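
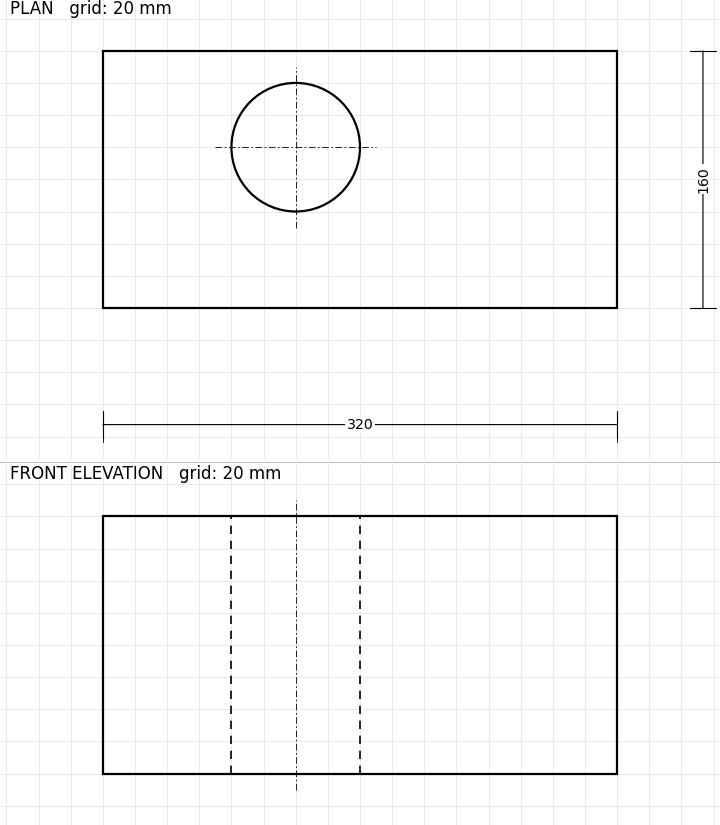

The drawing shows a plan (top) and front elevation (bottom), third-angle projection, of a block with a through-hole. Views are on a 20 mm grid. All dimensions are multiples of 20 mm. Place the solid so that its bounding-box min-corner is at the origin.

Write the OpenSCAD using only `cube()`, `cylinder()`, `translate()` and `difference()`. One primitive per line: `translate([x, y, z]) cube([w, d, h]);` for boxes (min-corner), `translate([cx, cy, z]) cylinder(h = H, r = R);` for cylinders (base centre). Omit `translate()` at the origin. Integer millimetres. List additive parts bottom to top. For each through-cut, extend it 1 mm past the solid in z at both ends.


difference() {
  cube([320, 160, 160]);
  translate([120, 100, -1]) cylinder(h = 162, r = 40);
}


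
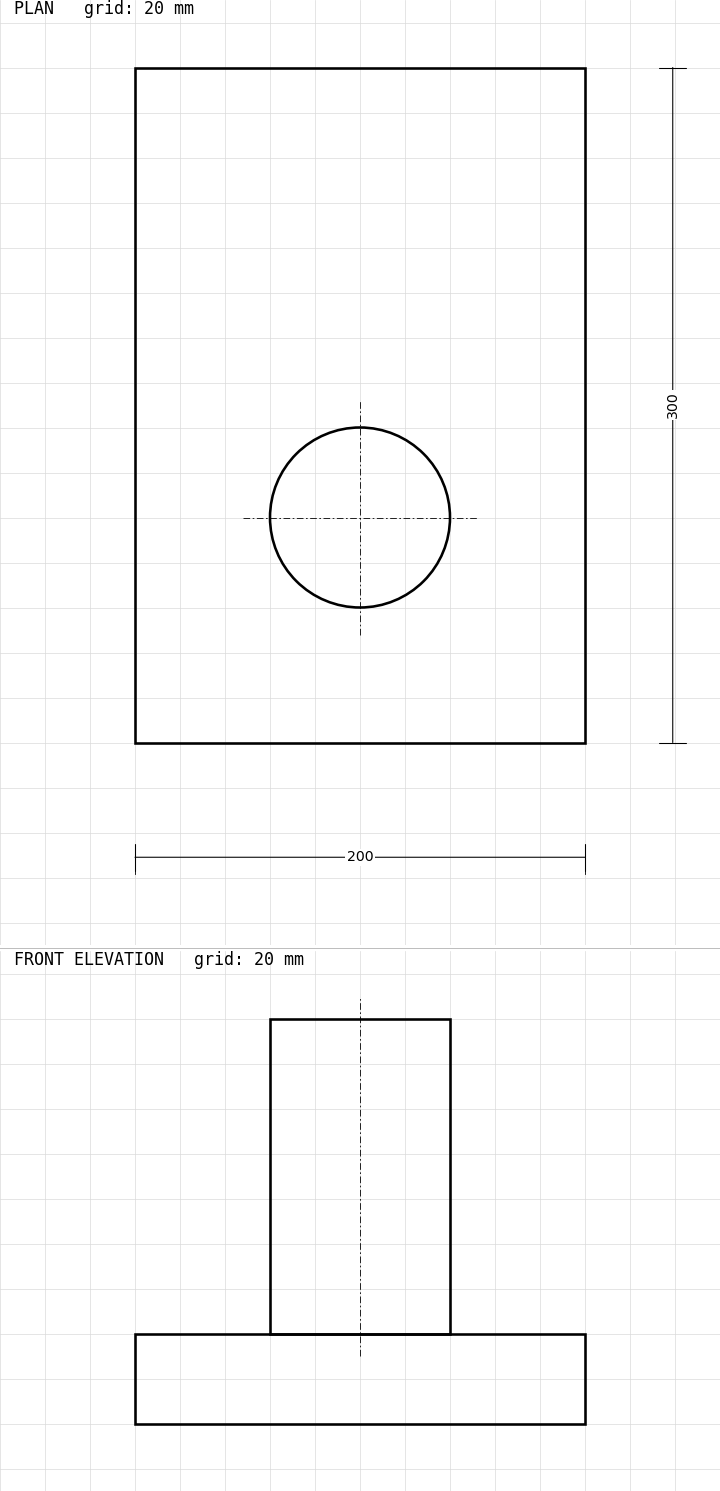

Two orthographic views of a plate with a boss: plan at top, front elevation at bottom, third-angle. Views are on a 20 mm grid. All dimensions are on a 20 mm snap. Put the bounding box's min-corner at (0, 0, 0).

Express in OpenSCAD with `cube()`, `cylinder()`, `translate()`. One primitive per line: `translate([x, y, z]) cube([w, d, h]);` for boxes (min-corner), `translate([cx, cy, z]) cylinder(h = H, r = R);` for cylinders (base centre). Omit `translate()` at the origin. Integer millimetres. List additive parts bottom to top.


cube([200, 300, 40]);
translate([100, 100, 40]) cylinder(h = 140, r = 40);


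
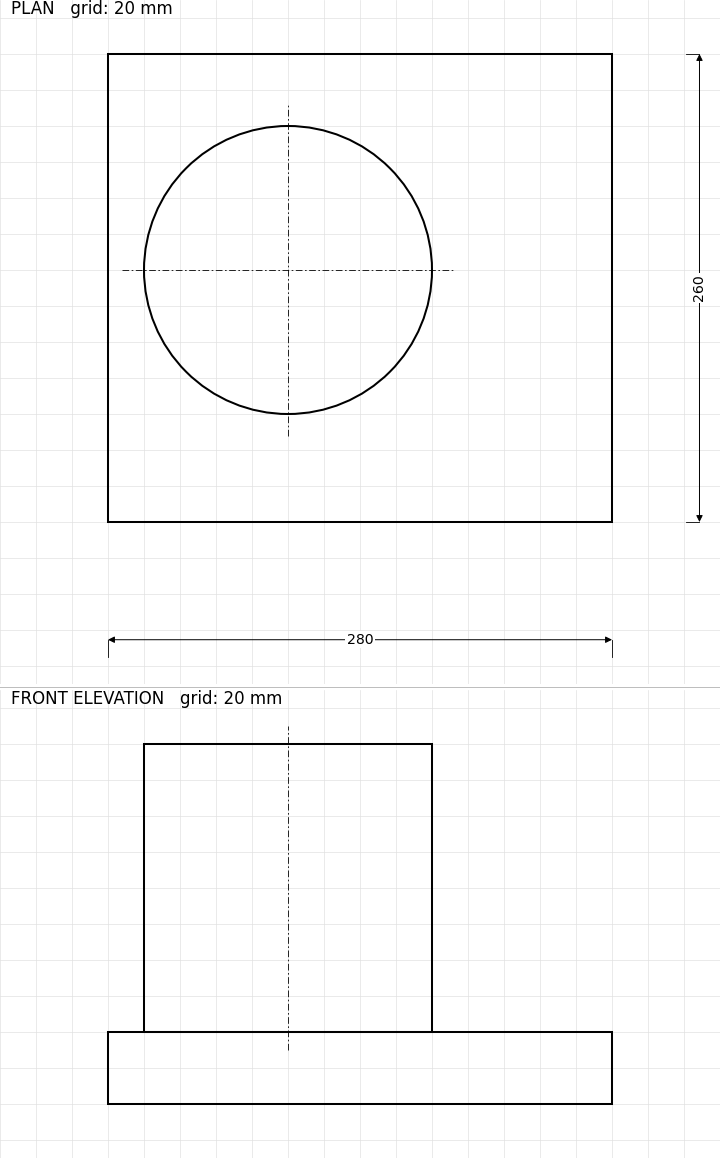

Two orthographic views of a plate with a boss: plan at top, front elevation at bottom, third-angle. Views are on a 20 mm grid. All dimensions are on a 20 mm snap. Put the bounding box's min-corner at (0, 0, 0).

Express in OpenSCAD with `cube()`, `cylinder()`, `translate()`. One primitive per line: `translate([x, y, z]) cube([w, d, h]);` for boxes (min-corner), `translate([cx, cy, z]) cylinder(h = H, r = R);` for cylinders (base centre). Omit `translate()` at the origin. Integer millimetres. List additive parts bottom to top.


cube([280, 260, 40]);
translate([100, 140, 40]) cylinder(h = 160, r = 80);


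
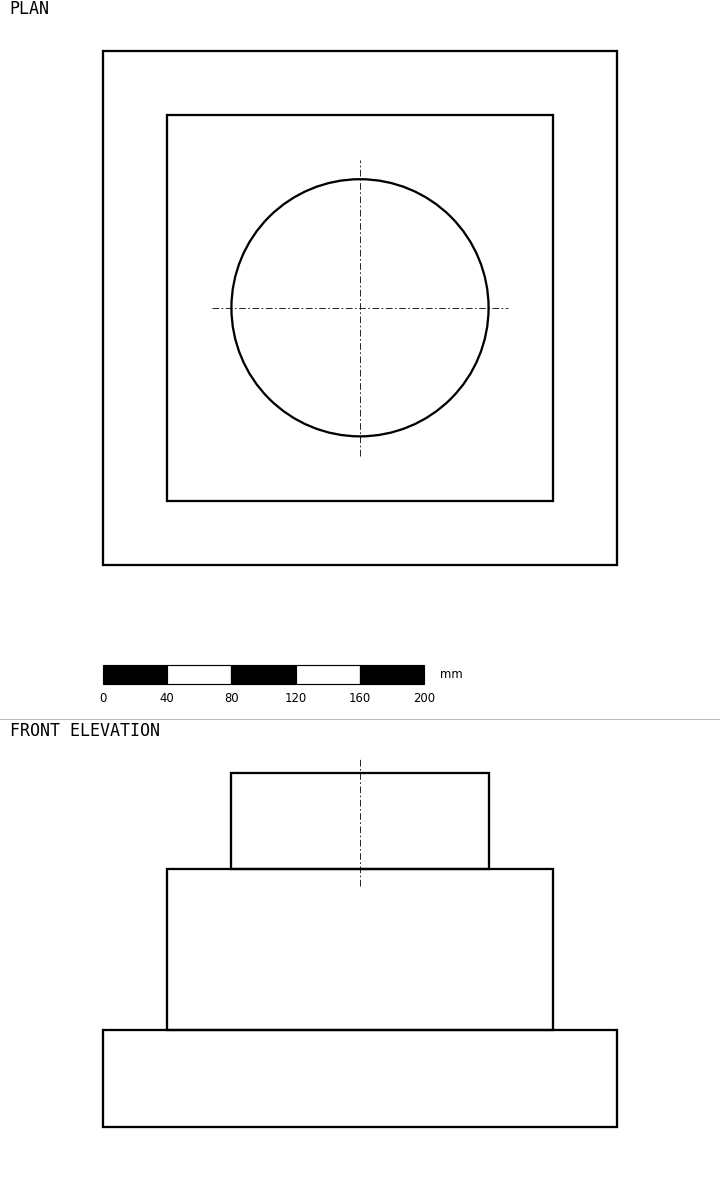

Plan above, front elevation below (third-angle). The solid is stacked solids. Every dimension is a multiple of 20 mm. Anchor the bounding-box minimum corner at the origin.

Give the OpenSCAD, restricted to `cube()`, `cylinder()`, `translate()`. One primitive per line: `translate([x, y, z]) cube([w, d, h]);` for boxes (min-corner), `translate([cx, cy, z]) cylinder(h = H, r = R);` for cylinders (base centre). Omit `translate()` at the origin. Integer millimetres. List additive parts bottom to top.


cube([320, 320, 60]);
translate([40, 40, 60]) cube([240, 240, 100]);
translate([160, 160, 160]) cylinder(h = 60, r = 80);


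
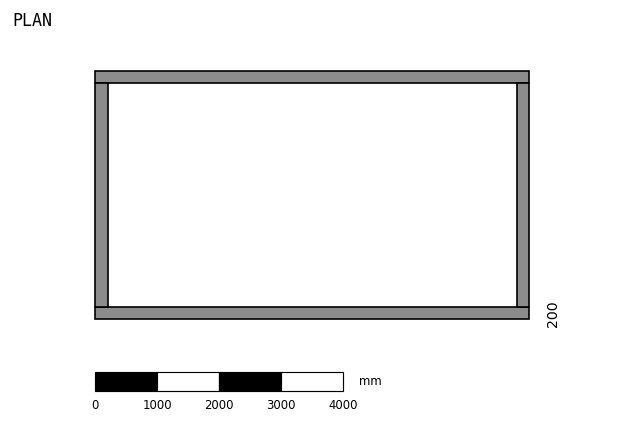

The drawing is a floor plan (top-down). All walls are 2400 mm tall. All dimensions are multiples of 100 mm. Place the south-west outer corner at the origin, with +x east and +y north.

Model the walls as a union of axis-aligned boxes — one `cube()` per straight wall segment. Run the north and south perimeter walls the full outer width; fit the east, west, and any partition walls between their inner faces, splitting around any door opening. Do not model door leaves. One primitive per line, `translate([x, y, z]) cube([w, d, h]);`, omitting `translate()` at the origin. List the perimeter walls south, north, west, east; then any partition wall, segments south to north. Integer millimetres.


cube([7000, 200, 2400]);
translate([0, 3800, 0]) cube([7000, 200, 2400]);
translate([0, 200, 0]) cube([200, 3600, 2400]);
translate([6800, 200, 0]) cube([200, 3600, 2400]);


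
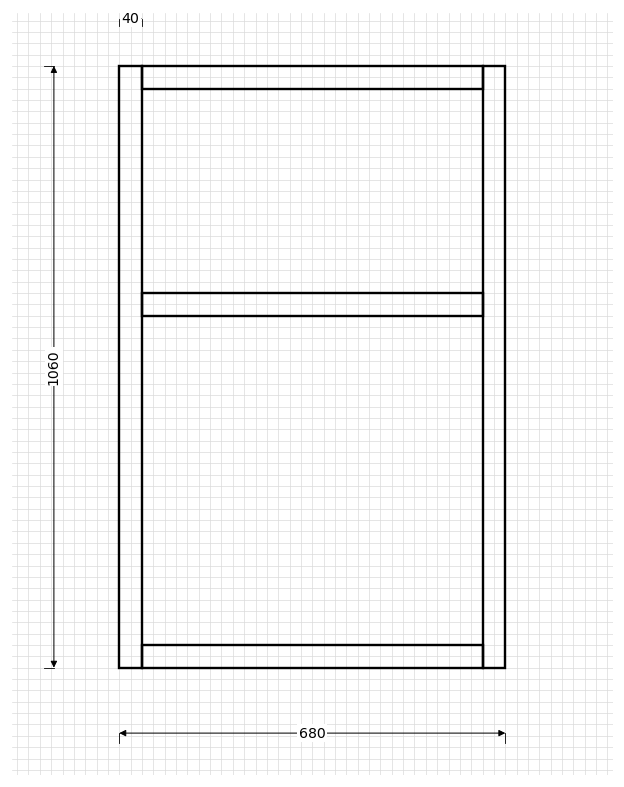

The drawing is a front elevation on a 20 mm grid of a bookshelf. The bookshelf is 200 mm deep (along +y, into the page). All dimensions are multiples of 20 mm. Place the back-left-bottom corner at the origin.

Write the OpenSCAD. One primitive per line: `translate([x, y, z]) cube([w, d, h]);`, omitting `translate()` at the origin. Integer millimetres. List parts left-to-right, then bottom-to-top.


cube([40, 200, 1060]);
translate([40, 0, 0]) cube([600, 200, 40]);
translate([40, 0, 620]) cube([600, 200, 40]);
translate([40, 0, 1020]) cube([600, 200, 40]);
translate([640, 0, 0]) cube([40, 200, 1060]);


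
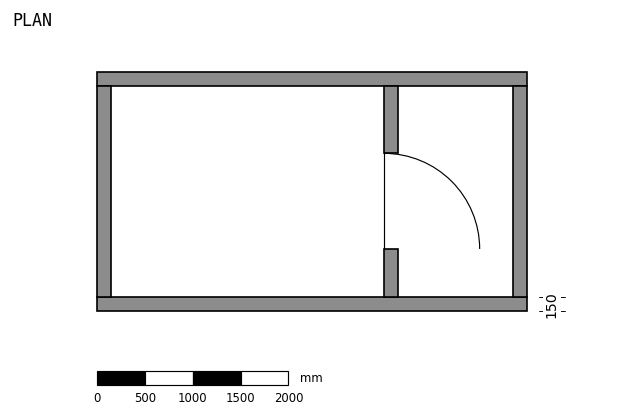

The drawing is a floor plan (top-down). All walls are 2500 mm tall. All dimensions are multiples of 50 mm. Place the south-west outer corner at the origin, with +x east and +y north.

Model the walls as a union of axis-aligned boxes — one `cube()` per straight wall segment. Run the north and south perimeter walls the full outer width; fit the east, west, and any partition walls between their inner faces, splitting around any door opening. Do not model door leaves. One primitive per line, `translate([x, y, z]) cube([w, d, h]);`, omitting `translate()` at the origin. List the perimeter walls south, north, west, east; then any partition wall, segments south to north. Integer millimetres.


cube([4500, 150, 2500]);
translate([0, 2350, 0]) cube([4500, 150, 2500]);
translate([0, 150, 0]) cube([150, 2200, 2500]);
translate([4350, 150, 0]) cube([150, 2200, 2500]);
translate([3000, 150, 0]) cube([150, 500, 2500]);
translate([3000, 1650, 0]) cube([150, 700, 2500]);


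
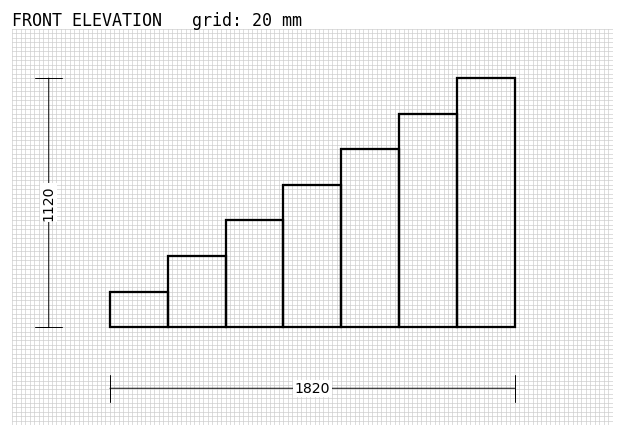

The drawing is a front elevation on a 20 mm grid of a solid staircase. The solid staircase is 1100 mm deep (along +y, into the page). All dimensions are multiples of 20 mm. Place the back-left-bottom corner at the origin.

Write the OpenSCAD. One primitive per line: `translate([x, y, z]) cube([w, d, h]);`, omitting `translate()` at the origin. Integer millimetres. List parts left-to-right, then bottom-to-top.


cube([260, 1100, 160]);
translate([260, 0, 0]) cube([260, 1100, 320]);
translate([520, 0, 0]) cube([260, 1100, 480]);
translate([780, 0, 0]) cube([260, 1100, 640]);
translate([1040, 0, 0]) cube([260, 1100, 800]);
translate([1300, 0, 0]) cube([260, 1100, 960]);
translate([1560, 0, 0]) cube([260, 1100, 1120]);


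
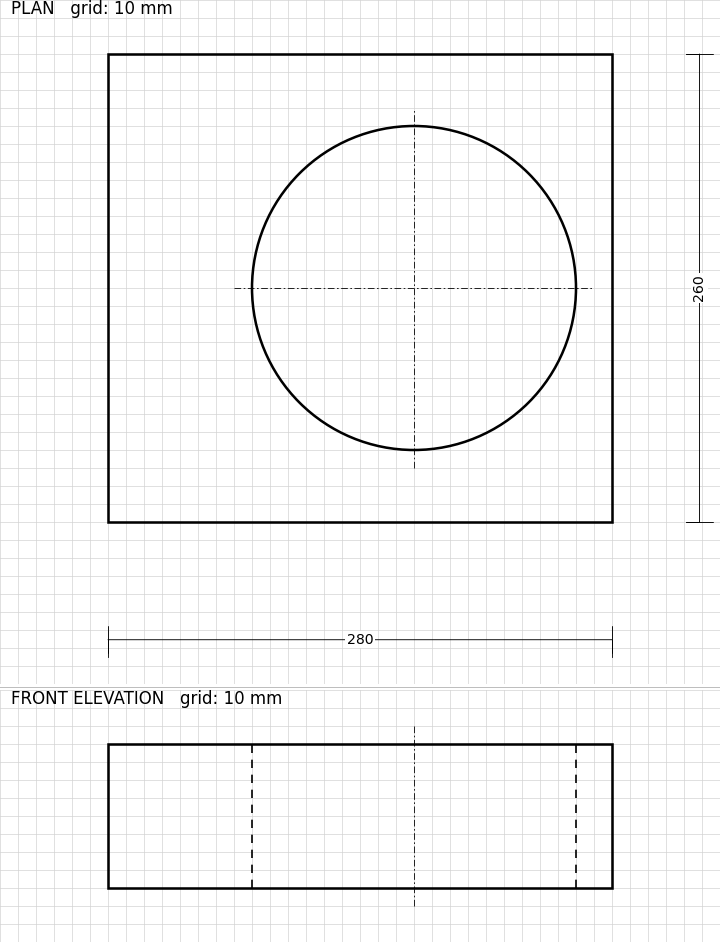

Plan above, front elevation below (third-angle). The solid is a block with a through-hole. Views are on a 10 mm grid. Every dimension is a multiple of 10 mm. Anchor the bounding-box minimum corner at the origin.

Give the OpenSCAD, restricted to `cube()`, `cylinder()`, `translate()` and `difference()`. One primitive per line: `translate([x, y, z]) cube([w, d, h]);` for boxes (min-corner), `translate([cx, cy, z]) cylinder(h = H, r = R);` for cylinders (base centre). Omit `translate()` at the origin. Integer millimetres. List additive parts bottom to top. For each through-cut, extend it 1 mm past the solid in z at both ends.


difference() {
  cube([280, 260, 80]);
  translate([170, 130, -1]) cylinder(h = 82, r = 90);
}


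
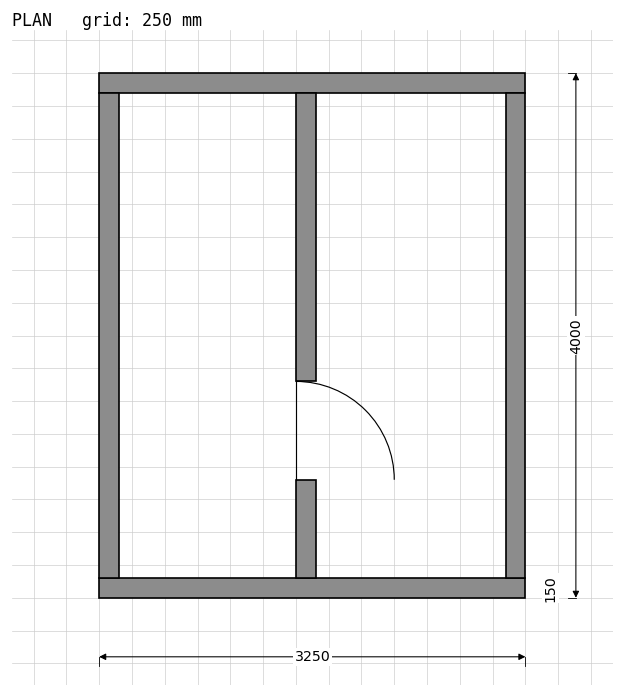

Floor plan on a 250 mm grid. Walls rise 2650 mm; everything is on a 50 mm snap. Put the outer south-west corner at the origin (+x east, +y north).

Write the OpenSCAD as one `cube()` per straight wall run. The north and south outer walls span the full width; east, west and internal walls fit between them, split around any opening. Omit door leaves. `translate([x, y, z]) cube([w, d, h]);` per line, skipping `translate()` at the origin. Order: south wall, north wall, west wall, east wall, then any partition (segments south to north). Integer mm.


cube([3250, 150, 2650]);
translate([0, 3850, 0]) cube([3250, 150, 2650]);
translate([0, 150, 0]) cube([150, 3700, 2650]);
translate([3100, 150, 0]) cube([150, 3700, 2650]);
translate([1500, 150, 0]) cube([150, 750, 2650]);
translate([1500, 1650, 0]) cube([150, 2200, 2650]);


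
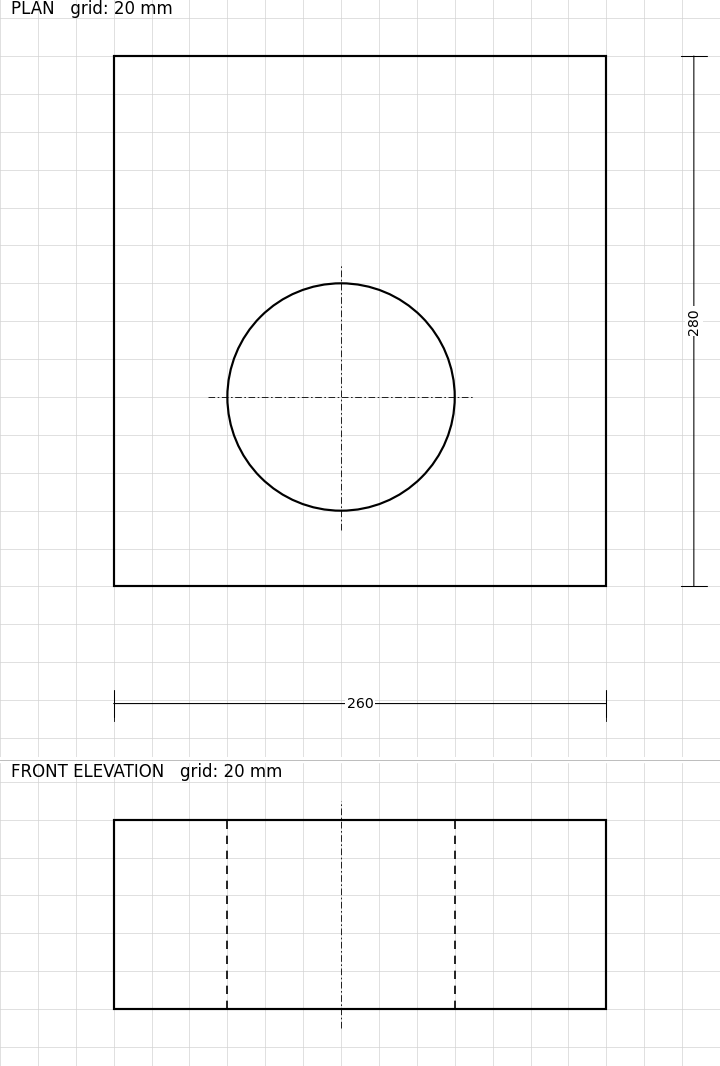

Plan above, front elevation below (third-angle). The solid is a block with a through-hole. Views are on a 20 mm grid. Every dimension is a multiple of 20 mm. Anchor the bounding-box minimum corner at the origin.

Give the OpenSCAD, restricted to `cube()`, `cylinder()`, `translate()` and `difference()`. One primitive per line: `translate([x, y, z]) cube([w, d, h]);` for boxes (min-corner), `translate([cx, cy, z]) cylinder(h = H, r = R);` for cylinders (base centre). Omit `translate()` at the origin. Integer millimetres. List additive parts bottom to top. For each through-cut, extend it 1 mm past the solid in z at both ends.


difference() {
  cube([260, 280, 100]);
  translate([120, 100, -1]) cylinder(h = 102, r = 60);
}


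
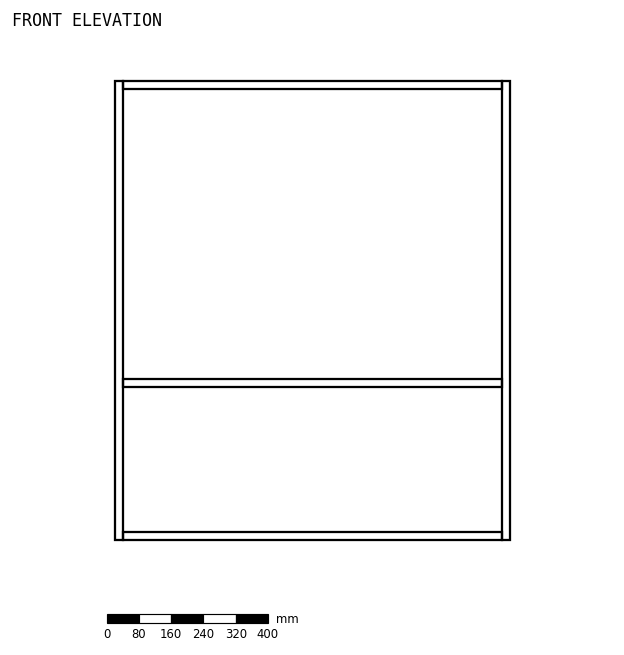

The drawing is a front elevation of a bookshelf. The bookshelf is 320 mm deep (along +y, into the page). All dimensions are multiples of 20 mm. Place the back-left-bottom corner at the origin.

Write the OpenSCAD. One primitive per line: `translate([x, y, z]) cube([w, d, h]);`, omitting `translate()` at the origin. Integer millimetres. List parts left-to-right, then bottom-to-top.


cube([20, 320, 1140]);
translate([20, 0, 0]) cube([940, 320, 20]);
translate([20, 0, 380]) cube([940, 320, 20]);
translate([20, 0, 1120]) cube([940, 320, 20]);
translate([960, 0, 0]) cube([20, 320, 1140]);


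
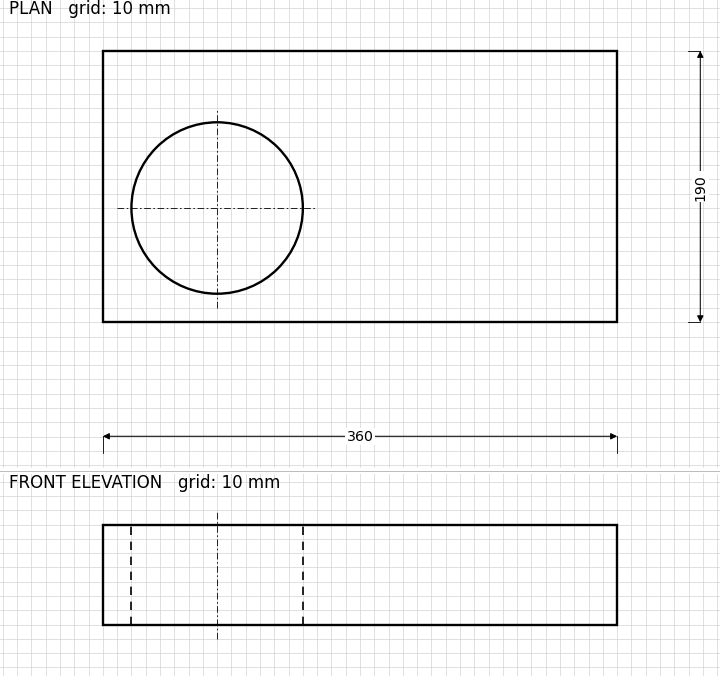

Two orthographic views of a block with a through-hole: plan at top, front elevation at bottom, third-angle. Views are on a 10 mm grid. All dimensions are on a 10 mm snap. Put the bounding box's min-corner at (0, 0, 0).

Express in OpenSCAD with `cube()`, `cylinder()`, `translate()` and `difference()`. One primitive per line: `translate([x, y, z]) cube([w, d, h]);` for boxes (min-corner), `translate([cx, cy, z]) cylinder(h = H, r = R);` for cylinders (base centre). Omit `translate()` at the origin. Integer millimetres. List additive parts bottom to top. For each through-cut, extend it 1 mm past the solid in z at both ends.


difference() {
  cube([360, 190, 70]);
  translate([80, 80, -1]) cylinder(h = 72, r = 60);
}


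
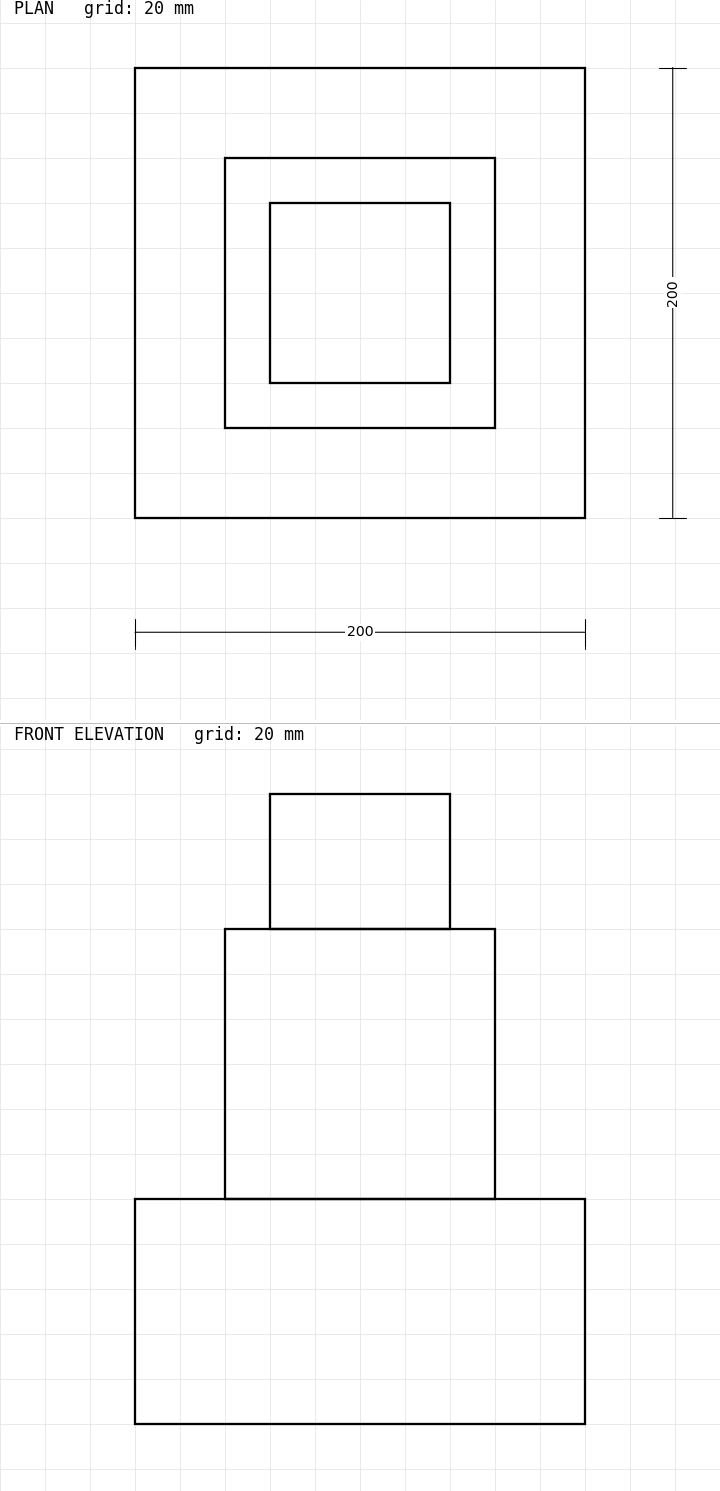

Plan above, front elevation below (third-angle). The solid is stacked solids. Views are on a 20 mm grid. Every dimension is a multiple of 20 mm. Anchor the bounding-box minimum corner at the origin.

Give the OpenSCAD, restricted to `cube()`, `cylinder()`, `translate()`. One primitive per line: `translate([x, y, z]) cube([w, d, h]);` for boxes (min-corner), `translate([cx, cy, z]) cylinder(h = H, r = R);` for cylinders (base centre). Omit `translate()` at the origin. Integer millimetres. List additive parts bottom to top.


cube([200, 200, 100]);
translate([40, 40, 100]) cube([120, 120, 120]);
translate([60, 60, 220]) cube([80, 80, 60]);


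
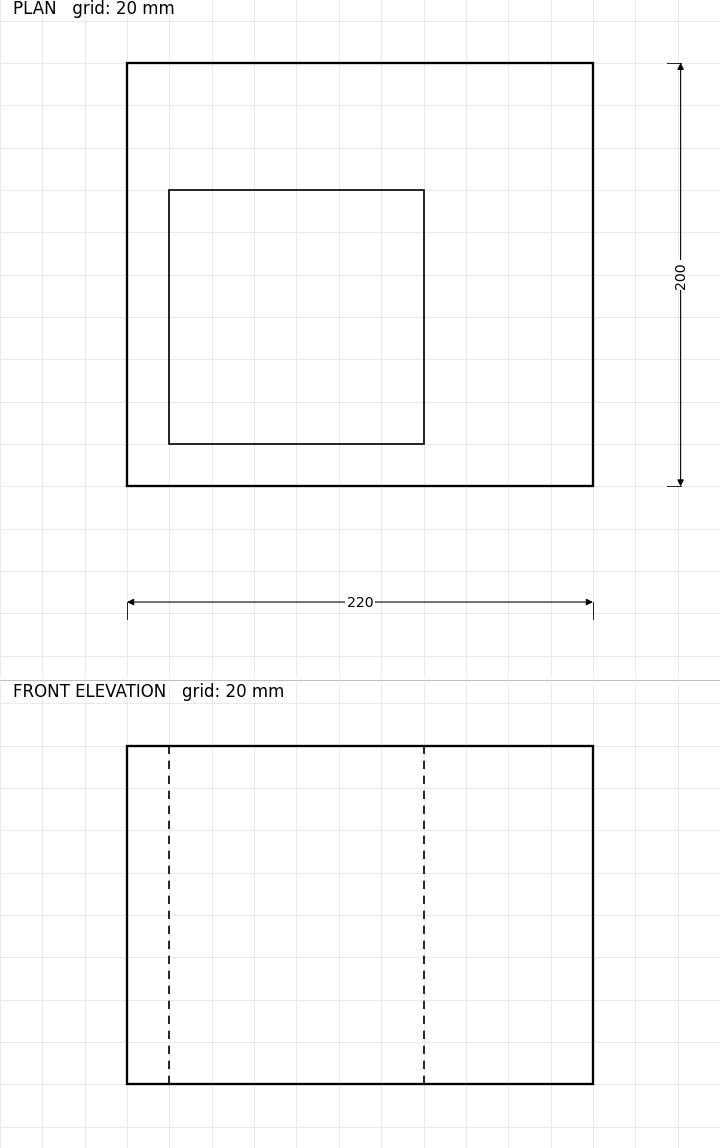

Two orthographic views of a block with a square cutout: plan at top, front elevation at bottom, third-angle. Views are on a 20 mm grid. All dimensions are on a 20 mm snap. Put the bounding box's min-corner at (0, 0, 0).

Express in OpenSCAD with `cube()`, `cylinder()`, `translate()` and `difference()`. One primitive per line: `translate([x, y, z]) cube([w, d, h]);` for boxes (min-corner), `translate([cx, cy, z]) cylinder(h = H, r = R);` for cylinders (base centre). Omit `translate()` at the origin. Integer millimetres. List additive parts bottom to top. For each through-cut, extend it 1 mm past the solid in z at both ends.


difference() {
  cube([220, 200, 160]);
  translate([20, 20, -1]) cube([120, 120, 162]);
}


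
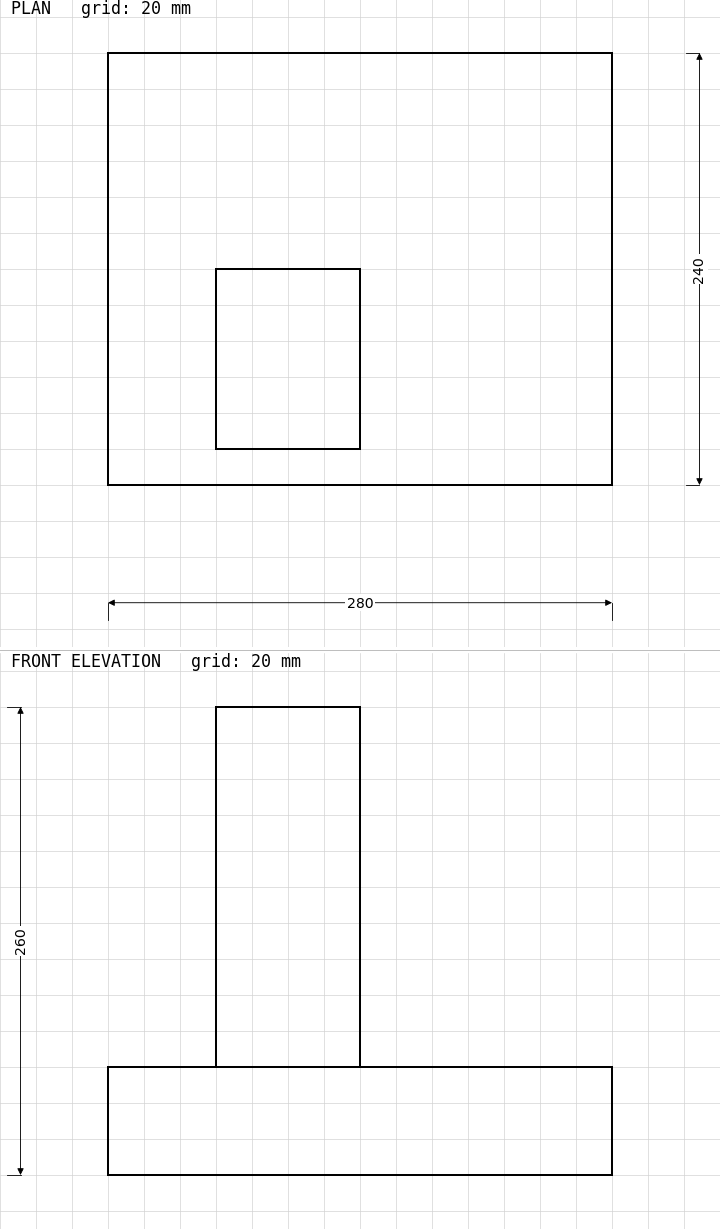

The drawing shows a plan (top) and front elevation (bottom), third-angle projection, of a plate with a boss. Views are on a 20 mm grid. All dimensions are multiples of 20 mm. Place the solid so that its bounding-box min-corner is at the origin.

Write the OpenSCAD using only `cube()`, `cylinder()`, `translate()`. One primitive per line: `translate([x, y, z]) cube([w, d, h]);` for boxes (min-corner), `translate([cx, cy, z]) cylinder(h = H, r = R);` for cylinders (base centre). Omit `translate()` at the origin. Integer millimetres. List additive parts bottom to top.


cube([280, 240, 60]);
translate([60, 20, 60]) cube([80, 100, 200]);


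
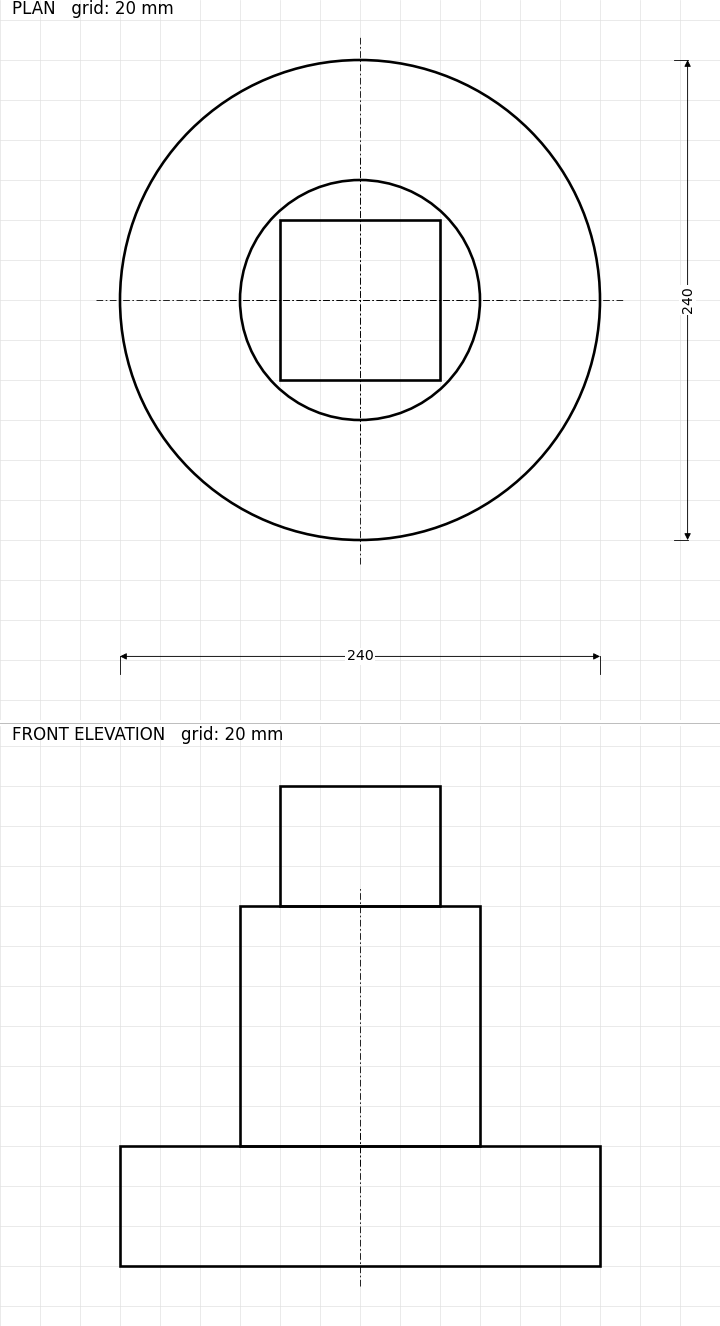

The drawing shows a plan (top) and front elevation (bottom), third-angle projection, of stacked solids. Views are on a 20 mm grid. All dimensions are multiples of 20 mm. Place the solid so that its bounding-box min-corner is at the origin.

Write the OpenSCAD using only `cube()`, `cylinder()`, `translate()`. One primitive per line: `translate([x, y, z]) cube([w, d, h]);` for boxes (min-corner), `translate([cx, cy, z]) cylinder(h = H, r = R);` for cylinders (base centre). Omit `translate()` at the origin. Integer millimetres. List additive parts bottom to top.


translate([120, 120, 0]) cylinder(h = 60, r = 120);
translate([120, 120, 60]) cylinder(h = 120, r = 60);
translate([80, 80, 180]) cube([80, 80, 60]);


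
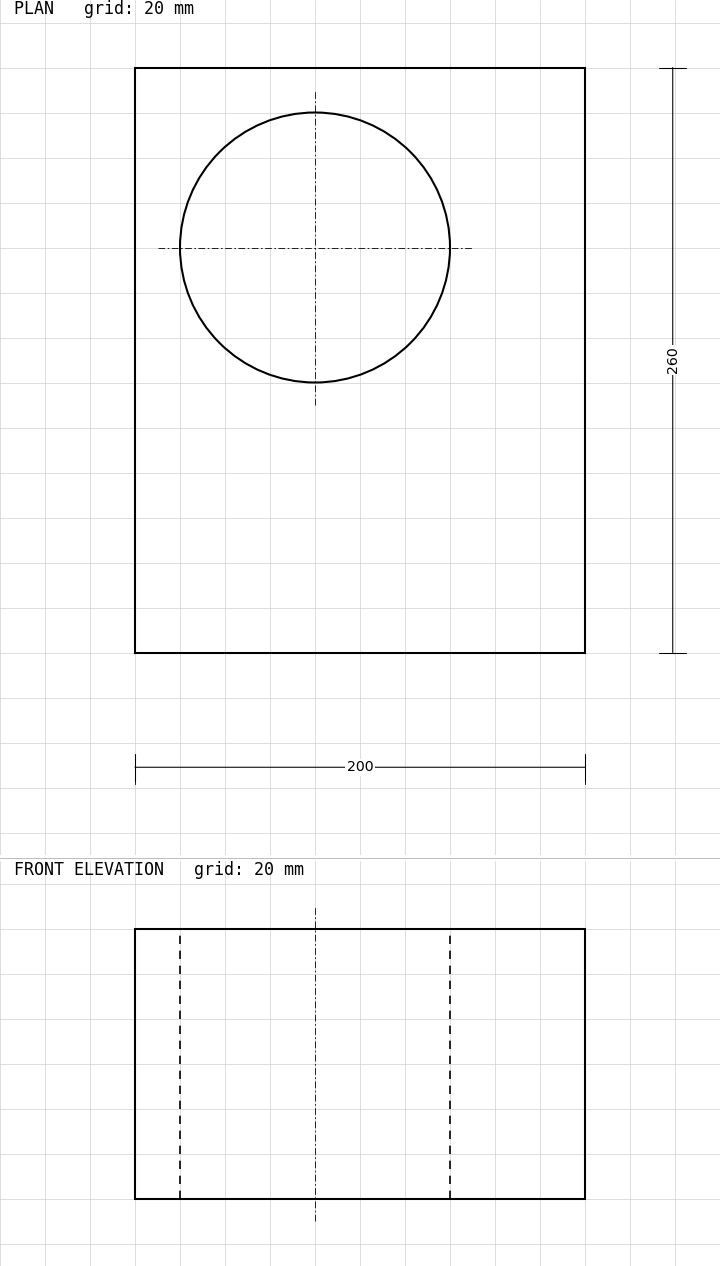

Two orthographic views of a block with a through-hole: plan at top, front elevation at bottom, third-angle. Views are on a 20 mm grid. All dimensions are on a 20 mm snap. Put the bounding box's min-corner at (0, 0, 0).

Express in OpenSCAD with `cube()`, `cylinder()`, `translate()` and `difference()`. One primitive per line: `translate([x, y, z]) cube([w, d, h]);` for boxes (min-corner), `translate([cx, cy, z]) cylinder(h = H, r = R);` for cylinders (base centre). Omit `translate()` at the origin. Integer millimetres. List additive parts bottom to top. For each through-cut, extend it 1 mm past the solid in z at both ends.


difference() {
  cube([200, 260, 120]);
  translate([80, 180, -1]) cylinder(h = 122, r = 60);
}


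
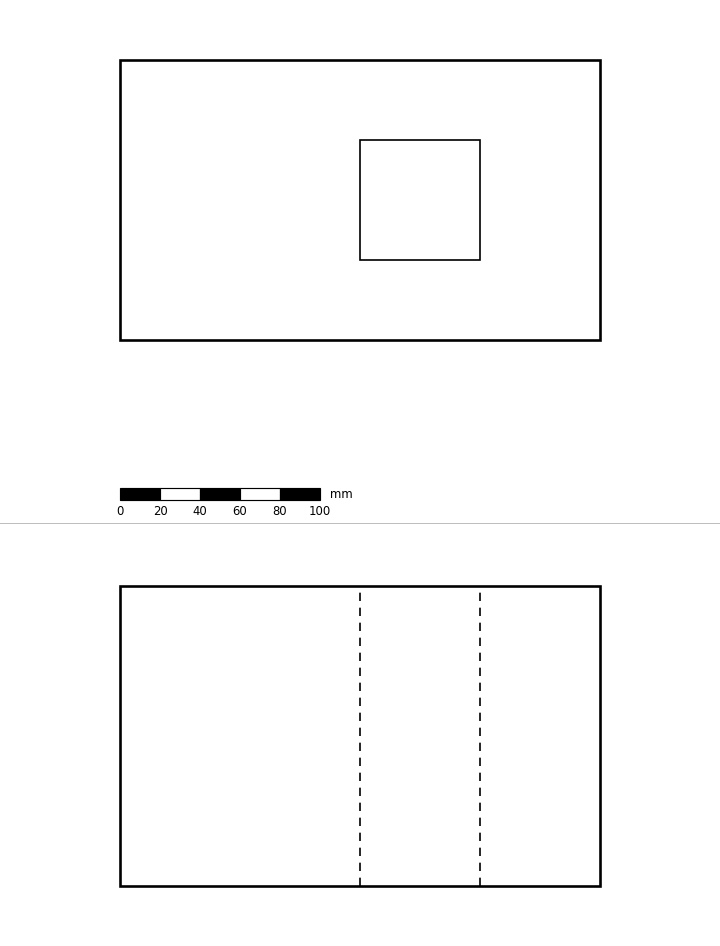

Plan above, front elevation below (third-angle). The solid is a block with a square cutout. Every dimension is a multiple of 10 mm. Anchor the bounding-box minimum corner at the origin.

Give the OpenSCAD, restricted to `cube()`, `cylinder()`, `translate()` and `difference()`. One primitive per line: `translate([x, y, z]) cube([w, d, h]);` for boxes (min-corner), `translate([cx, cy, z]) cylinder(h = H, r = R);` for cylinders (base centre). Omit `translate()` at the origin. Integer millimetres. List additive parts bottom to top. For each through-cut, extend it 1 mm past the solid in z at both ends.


difference() {
  cube([240, 140, 150]);
  translate([120, 40, -1]) cube([60, 60, 152]);
}


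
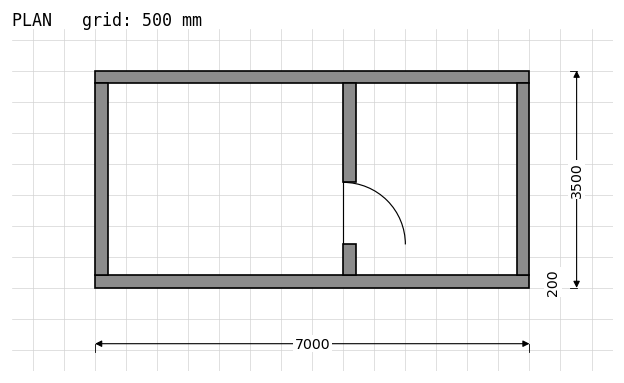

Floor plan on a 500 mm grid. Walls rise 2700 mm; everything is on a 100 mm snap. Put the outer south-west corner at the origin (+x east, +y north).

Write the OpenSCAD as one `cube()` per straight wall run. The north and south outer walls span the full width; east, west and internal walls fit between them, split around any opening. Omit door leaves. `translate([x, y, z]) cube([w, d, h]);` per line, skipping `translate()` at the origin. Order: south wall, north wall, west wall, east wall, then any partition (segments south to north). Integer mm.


cube([7000, 200, 2700]);
translate([0, 3300, 0]) cube([7000, 200, 2700]);
translate([0, 200, 0]) cube([200, 3100, 2700]);
translate([6800, 200, 0]) cube([200, 3100, 2700]);
translate([4000, 200, 0]) cube([200, 500, 2700]);
translate([4000, 1700, 0]) cube([200, 1600, 2700]);


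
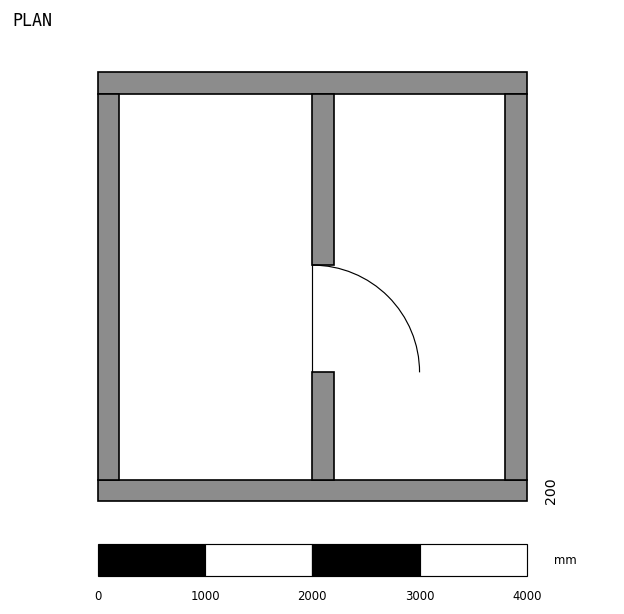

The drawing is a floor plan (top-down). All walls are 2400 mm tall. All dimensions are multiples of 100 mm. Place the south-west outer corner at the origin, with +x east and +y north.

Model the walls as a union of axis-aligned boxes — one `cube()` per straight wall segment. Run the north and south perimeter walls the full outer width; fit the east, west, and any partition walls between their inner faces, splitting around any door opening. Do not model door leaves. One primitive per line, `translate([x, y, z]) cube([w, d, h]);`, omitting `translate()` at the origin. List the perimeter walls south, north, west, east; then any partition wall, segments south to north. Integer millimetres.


cube([4000, 200, 2400]);
translate([0, 3800, 0]) cube([4000, 200, 2400]);
translate([0, 200, 0]) cube([200, 3600, 2400]);
translate([3800, 200, 0]) cube([200, 3600, 2400]);
translate([2000, 200, 0]) cube([200, 1000, 2400]);
translate([2000, 2200, 0]) cube([200, 1600, 2400]);


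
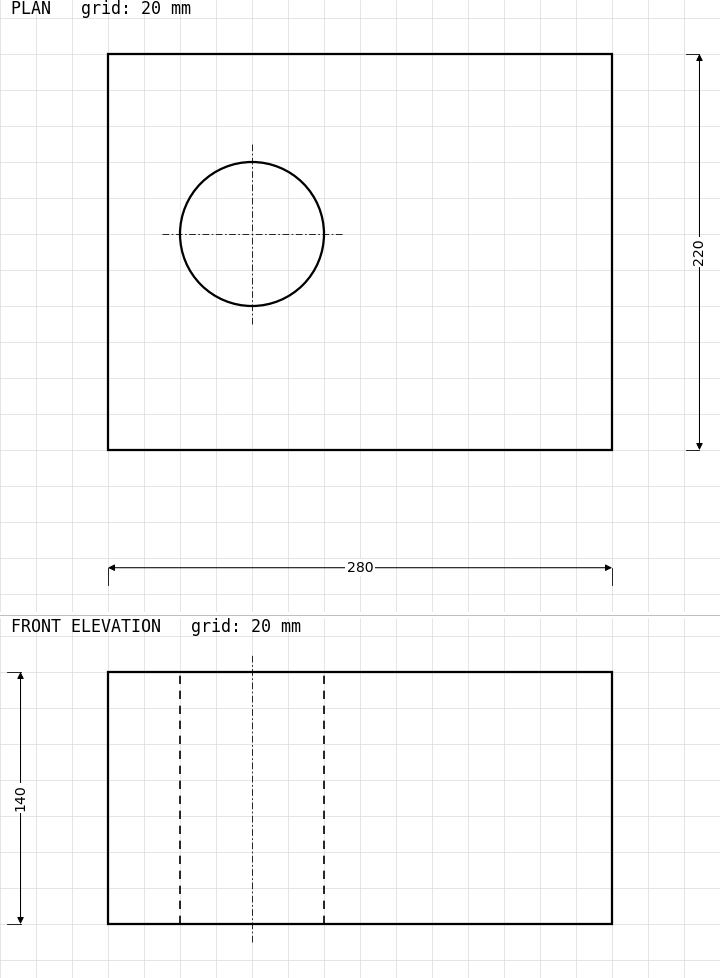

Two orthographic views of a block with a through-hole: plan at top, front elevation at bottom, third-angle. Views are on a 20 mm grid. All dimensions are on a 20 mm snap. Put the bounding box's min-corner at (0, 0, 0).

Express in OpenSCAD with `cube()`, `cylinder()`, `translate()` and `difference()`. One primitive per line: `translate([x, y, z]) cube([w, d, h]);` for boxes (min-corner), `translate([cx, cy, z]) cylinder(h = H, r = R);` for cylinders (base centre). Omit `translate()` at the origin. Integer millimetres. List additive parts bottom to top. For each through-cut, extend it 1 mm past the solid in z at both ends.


difference() {
  cube([280, 220, 140]);
  translate([80, 120, -1]) cylinder(h = 142, r = 40);
}


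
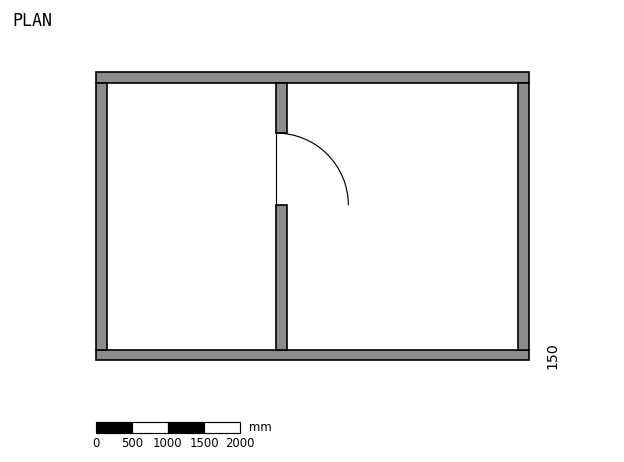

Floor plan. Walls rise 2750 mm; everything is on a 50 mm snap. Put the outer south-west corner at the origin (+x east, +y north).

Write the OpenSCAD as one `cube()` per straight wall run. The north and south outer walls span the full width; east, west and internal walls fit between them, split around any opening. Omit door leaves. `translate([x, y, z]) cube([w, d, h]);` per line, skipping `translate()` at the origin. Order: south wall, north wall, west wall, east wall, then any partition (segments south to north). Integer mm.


cube([6000, 150, 2750]);
translate([0, 3850, 0]) cube([6000, 150, 2750]);
translate([0, 150, 0]) cube([150, 3700, 2750]);
translate([5850, 150, 0]) cube([150, 3700, 2750]);
translate([2500, 150, 0]) cube([150, 2000, 2750]);
translate([2500, 3150, 0]) cube([150, 700, 2750]);


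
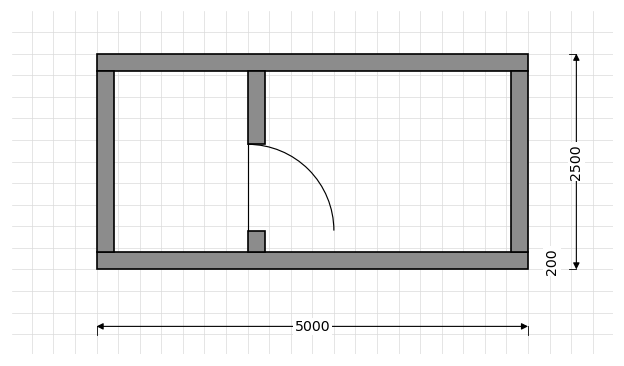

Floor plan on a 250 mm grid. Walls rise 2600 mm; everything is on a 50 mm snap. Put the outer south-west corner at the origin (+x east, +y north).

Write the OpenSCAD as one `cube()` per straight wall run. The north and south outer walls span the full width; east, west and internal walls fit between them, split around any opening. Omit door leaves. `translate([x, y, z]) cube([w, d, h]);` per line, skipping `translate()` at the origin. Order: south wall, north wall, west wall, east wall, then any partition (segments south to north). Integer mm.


cube([5000, 200, 2600]);
translate([0, 2300, 0]) cube([5000, 200, 2600]);
translate([0, 200, 0]) cube([200, 2100, 2600]);
translate([4800, 200, 0]) cube([200, 2100, 2600]);
translate([1750, 200, 0]) cube([200, 250, 2600]);
translate([1750, 1450, 0]) cube([200, 850, 2600]);


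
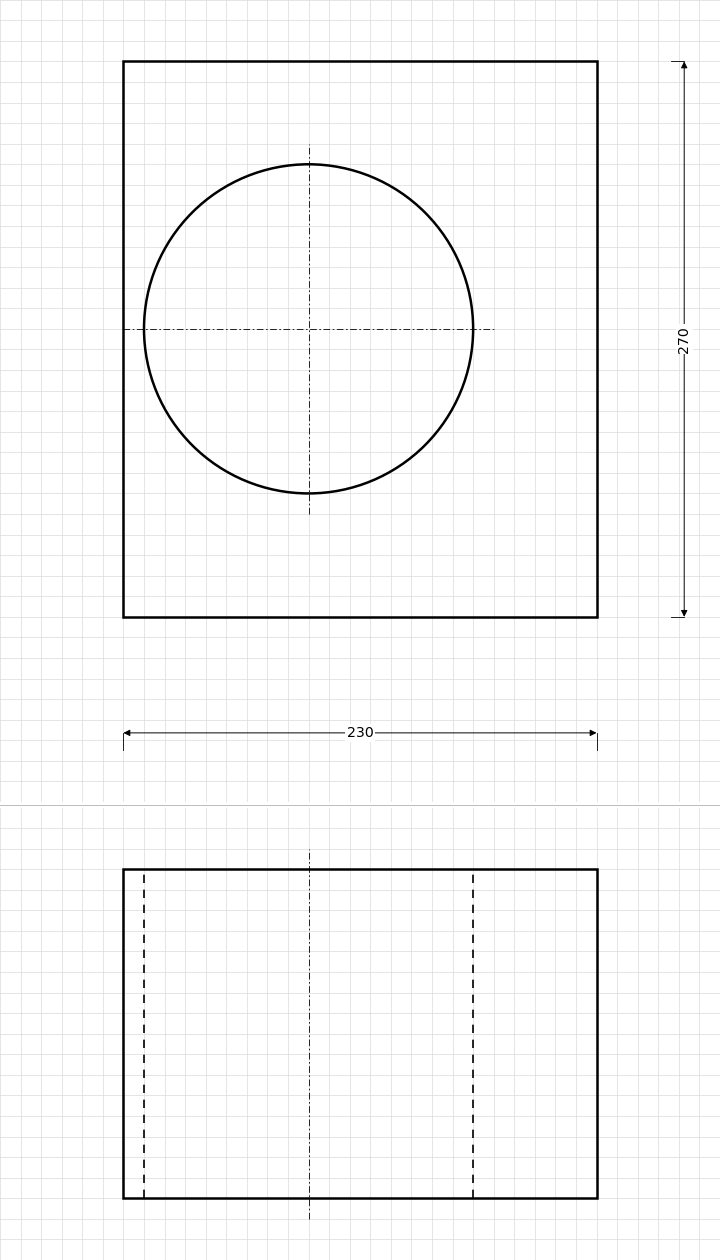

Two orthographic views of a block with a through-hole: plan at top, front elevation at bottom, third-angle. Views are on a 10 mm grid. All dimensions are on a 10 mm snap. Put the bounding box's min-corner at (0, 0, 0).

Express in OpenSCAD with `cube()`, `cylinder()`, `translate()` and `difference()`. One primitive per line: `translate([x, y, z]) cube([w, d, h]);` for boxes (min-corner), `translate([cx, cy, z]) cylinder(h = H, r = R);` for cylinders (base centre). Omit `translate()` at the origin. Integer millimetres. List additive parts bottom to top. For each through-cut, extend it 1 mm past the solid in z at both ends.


difference() {
  cube([230, 270, 160]);
  translate([90, 140, -1]) cylinder(h = 162, r = 80);
}


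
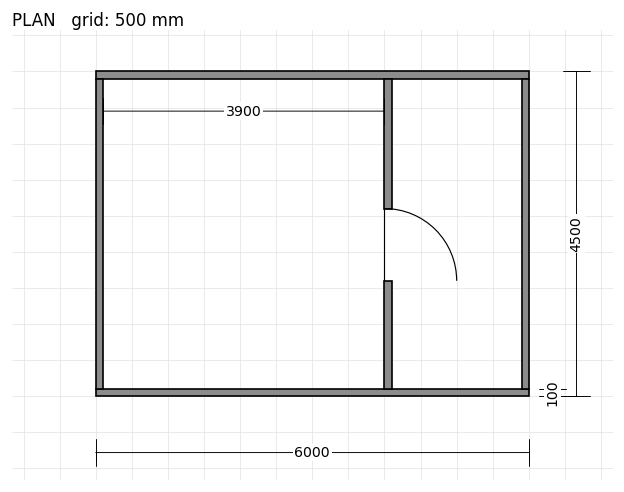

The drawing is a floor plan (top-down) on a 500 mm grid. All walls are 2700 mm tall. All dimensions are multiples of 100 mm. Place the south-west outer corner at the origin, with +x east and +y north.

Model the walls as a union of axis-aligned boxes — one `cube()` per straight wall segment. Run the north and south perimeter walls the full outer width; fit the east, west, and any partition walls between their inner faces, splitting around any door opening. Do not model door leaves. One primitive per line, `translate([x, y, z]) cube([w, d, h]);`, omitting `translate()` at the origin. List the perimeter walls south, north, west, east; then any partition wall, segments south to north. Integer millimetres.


cube([6000, 100, 2700]);
translate([0, 4400, 0]) cube([6000, 100, 2700]);
translate([0, 100, 0]) cube([100, 4300, 2700]);
translate([5900, 100, 0]) cube([100, 4300, 2700]);
translate([4000, 100, 0]) cube([100, 1500, 2700]);
translate([4000, 2600, 0]) cube([100, 1800, 2700]);


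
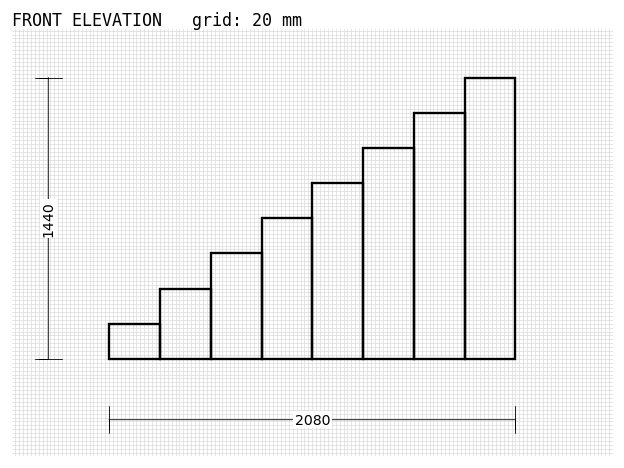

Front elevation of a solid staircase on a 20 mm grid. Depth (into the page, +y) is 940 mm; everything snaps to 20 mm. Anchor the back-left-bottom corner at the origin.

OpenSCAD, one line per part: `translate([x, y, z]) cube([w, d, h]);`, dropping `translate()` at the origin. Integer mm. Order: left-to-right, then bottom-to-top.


cube([260, 940, 180]);
translate([260, 0, 0]) cube([260, 940, 360]);
translate([520, 0, 0]) cube([260, 940, 540]);
translate([780, 0, 0]) cube([260, 940, 720]);
translate([1040, 0, 0]) cube([260, 940, 900]);
translate([1300, 0, 0]) cube([260, 940, 1080]);
translate([1560, 0, 0]) cube([260, 940, 1260]);
translate([1820, 0, 0]) cube([260, 940, 1440]);


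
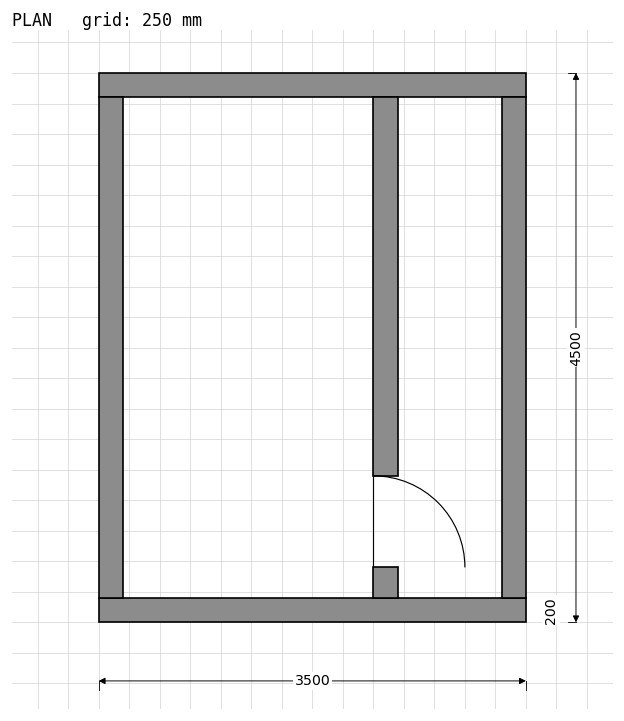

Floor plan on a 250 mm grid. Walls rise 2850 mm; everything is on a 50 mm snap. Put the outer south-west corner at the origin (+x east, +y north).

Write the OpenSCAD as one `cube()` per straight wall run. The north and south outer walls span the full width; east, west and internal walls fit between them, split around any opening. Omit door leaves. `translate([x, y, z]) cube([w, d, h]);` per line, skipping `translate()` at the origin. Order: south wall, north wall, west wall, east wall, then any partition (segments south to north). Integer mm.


cube([3500, 200, 2850]);
translate([0, 4300, 0]) cube([3500, 200, 2850]);
translate([0, 200, 0]) cube([200, 4100, 2850]);
translate([3300, 200, 0]) cube([200, 4100, 2850]);
translate([2250, 200, 0]) cube([200, 250, 2850]);
translate([2250, 1200, 0]) cube([200, 3100, 2850]);


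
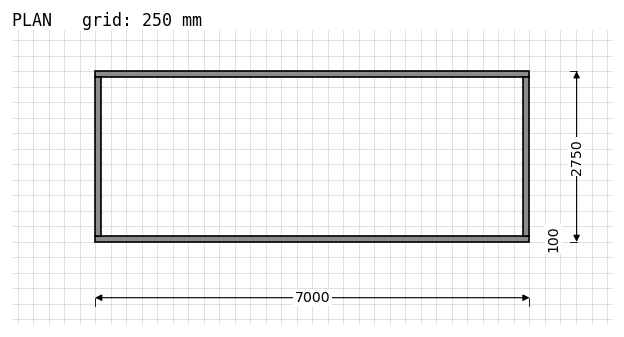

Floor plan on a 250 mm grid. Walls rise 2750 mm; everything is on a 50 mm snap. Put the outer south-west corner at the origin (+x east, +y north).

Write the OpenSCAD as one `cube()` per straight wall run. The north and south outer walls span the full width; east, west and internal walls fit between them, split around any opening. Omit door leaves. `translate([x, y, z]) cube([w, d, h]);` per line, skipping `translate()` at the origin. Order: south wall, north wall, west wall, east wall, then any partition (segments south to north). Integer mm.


cube([7000, 100, 2750]);
translate([0, 2650, 0]) cube([7000, 100, 2750]);
translate([0, 100, 0]) cube([100, 2550, 2750]);
translate([6900, 100, 0]) cube([100, 2550, 2750]);


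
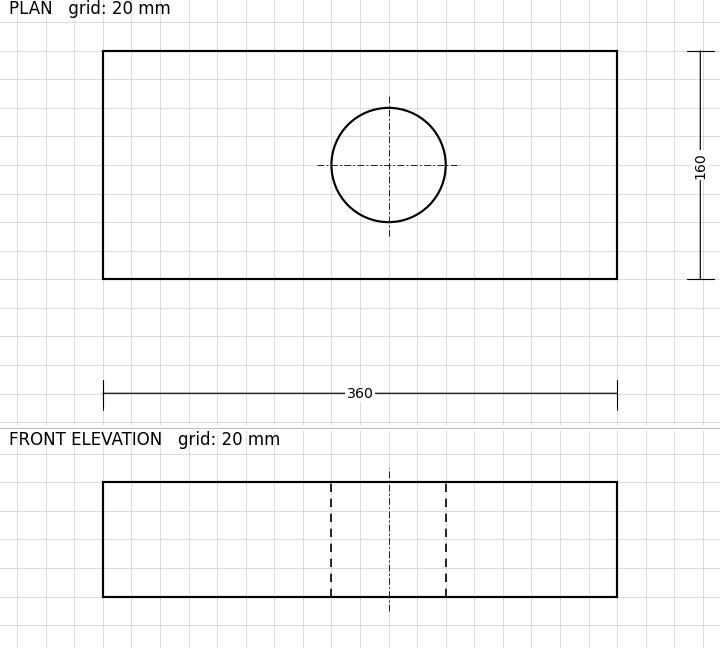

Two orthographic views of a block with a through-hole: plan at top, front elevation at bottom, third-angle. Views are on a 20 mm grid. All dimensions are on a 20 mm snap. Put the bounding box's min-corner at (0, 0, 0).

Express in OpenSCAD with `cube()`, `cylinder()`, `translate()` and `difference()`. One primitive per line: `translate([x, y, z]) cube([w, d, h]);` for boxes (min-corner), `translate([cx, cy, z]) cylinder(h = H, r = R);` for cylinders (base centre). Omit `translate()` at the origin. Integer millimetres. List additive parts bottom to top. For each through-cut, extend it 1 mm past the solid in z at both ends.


difference() {
  cube([360, 160, 80]);
  translate([200, 80, -1]) cylinder(h = 82, r = 40);
}


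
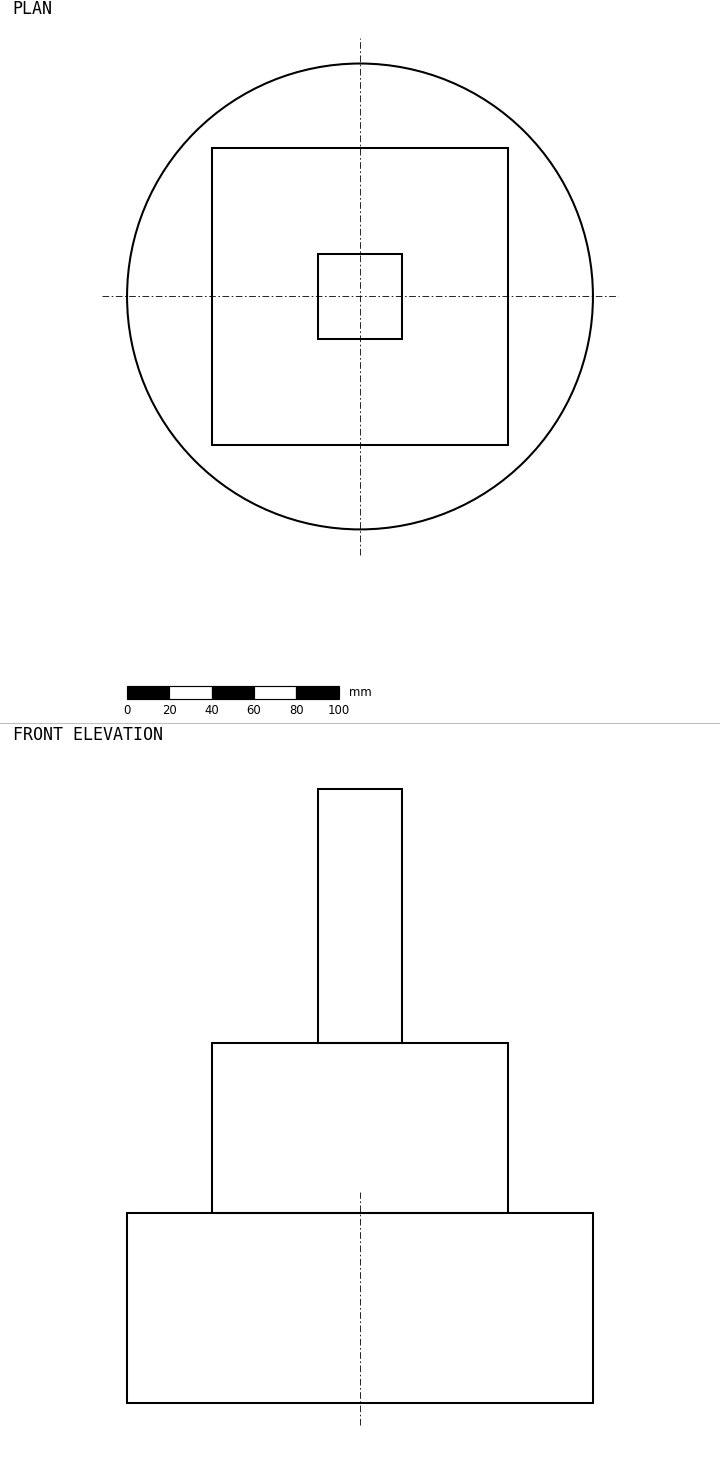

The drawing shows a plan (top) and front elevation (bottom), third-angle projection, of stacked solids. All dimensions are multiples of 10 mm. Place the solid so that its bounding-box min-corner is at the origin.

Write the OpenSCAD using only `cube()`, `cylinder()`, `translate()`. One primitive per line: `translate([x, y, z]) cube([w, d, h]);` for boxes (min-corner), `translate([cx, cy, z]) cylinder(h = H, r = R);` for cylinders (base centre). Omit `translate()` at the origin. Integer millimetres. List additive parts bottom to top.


translate([110, 110, 0]) cylinder(h = 90, r = 110);
translate([40, 40, 90]) cube([140, 140, 80]);
translate([90, 90, 170]) cube([40, 40, 120]);


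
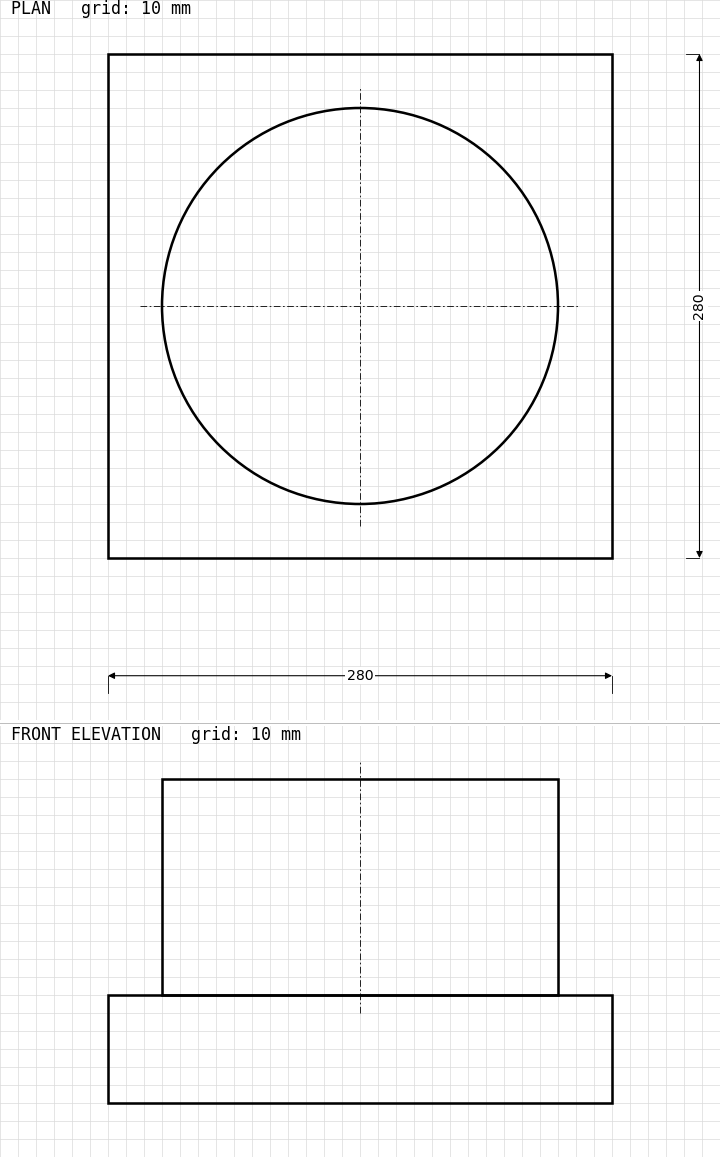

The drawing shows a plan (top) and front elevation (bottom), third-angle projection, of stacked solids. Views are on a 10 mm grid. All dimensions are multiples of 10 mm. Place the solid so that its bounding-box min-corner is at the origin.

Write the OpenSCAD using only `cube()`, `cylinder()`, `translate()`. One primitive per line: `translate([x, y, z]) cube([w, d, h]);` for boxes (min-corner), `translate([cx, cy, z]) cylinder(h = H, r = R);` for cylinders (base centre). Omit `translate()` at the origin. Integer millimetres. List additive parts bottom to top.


cube([280, 280, 60]);
translate([140, 140, 60]) cylinder(h = 120, r = 110);


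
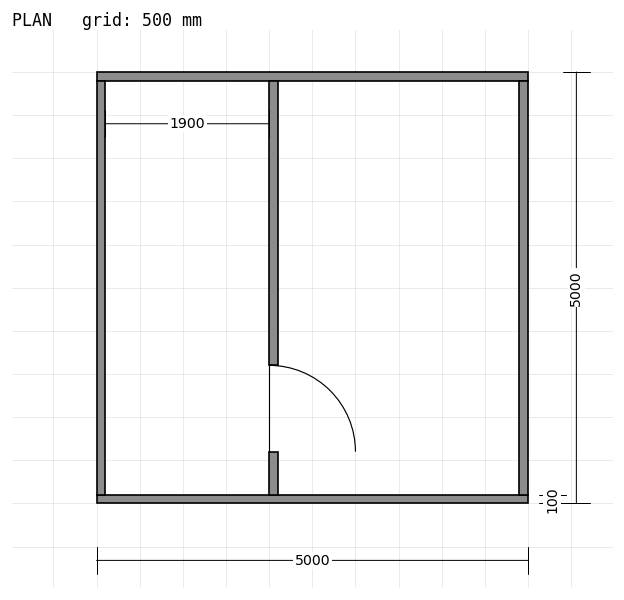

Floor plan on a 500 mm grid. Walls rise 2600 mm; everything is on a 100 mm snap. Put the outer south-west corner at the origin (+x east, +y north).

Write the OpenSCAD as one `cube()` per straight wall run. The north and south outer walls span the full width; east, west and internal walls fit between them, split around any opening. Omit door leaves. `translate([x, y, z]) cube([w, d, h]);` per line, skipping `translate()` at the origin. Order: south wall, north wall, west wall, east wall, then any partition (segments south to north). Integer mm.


cube([5000, 100, 2600]);
translate([0, 4900, 0]) cube([5000, 100, 2600]);
translate([0, 100, 0]) cube([100, 4800, 2600]);
translate([4900, 100, 0]) cube([100, 4800, 2600]);
translate([2000, 100, 0]) cube([100, 500, 2600]);
translate([2000, 1600, 0]) cube([100, 3300, 2600]);


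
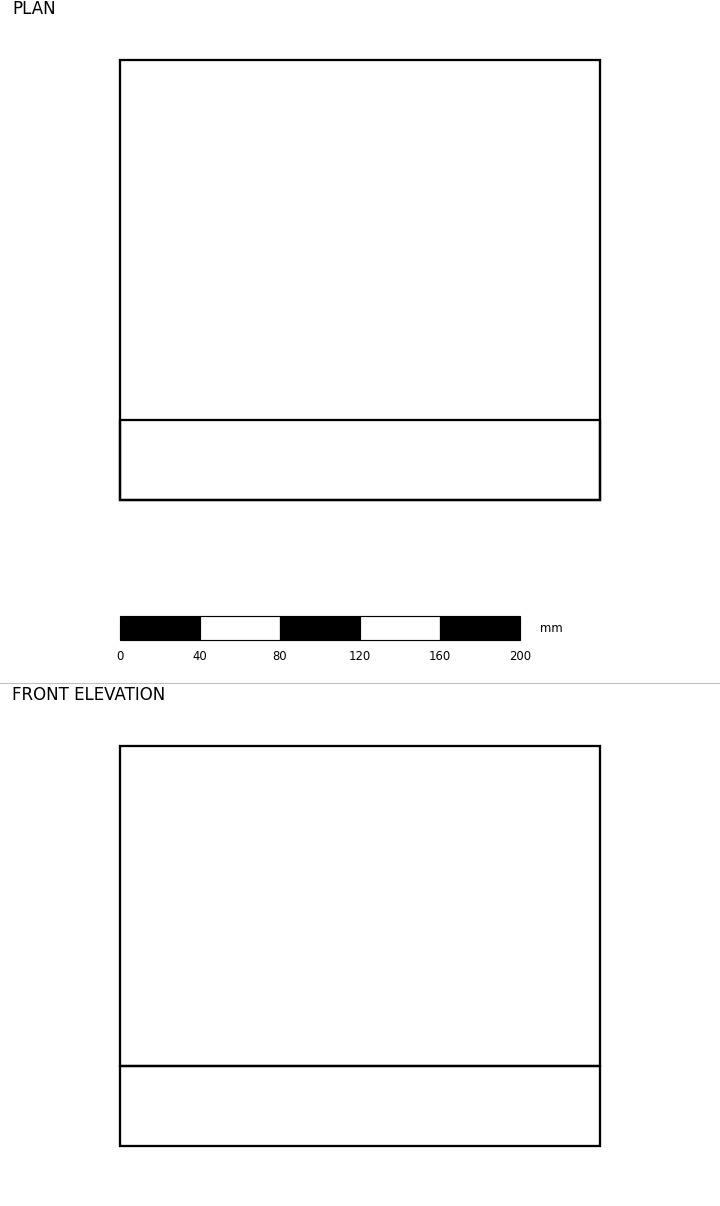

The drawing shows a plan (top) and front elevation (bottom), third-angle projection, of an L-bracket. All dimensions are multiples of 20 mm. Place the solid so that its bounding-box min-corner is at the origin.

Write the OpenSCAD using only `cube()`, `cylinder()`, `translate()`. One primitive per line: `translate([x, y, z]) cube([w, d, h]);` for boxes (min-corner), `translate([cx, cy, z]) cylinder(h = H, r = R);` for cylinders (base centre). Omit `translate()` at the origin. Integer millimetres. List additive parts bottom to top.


cube([240, 220, 40]);
translate([0, 0, 40]) cube([240, 40, 160]);


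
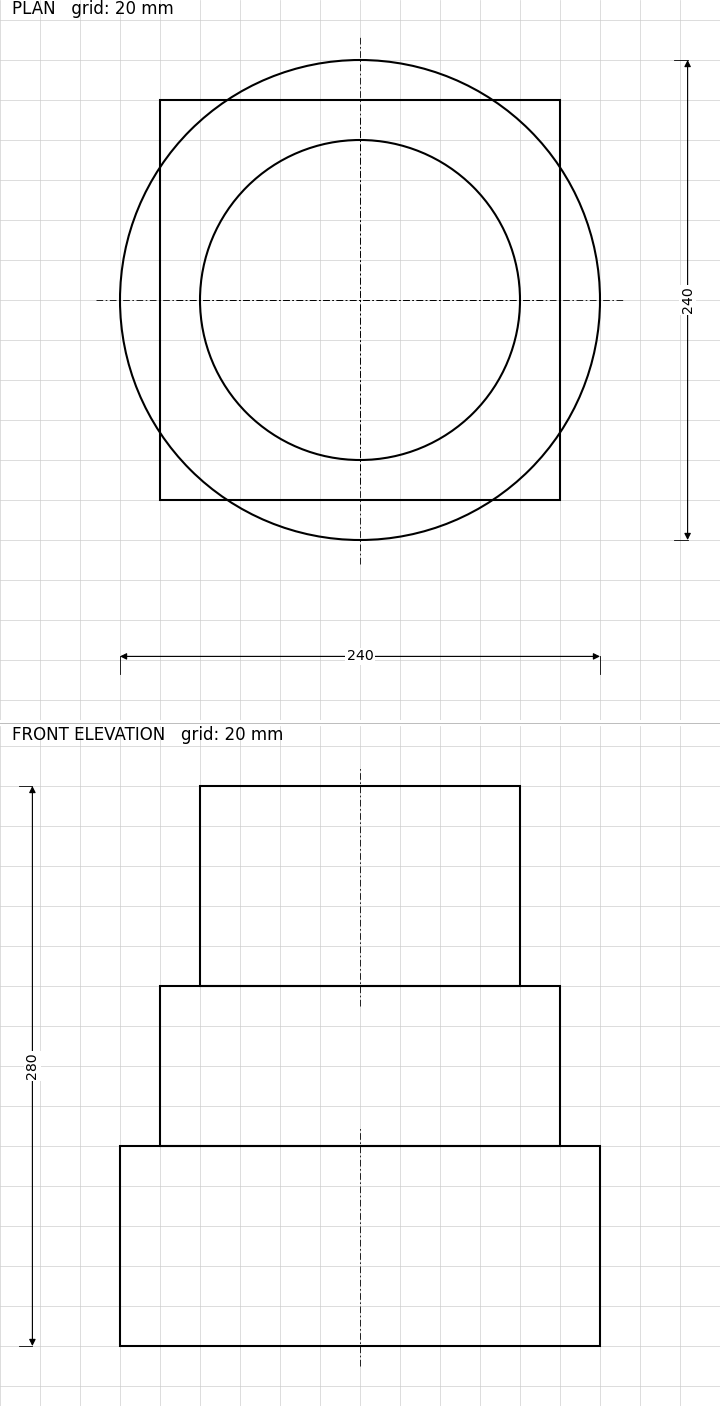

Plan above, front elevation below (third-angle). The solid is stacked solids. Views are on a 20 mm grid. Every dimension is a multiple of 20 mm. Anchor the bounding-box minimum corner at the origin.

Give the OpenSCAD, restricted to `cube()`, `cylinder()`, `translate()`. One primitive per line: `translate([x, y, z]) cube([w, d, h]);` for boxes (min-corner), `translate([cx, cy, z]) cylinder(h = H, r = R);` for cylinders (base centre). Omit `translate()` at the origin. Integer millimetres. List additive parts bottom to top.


translate([120, 120, 0]) cylinder(h = 100, r = 120);
translate([20, 20, 100]) cube([200, 200, 80]);
translate([120, 120, 180]) cylinder(h = 100, r = 80);


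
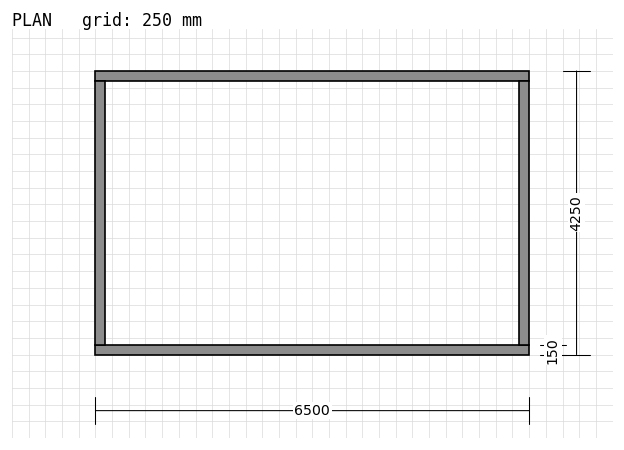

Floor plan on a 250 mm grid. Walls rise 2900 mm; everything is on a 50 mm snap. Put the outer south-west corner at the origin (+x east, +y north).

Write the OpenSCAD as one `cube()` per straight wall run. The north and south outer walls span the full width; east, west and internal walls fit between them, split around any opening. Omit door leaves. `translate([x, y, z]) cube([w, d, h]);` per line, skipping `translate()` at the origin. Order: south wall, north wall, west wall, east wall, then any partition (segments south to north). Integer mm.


cube([6500, 150, 2900]);
translate([0, 4100, 0]) cube([6500, 150, 2900]);
translate([0, 150, 0]) cube([150, 3950, 2900]);
translate([6350, 150, 0]) cube([150, 3950, 2900]);
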